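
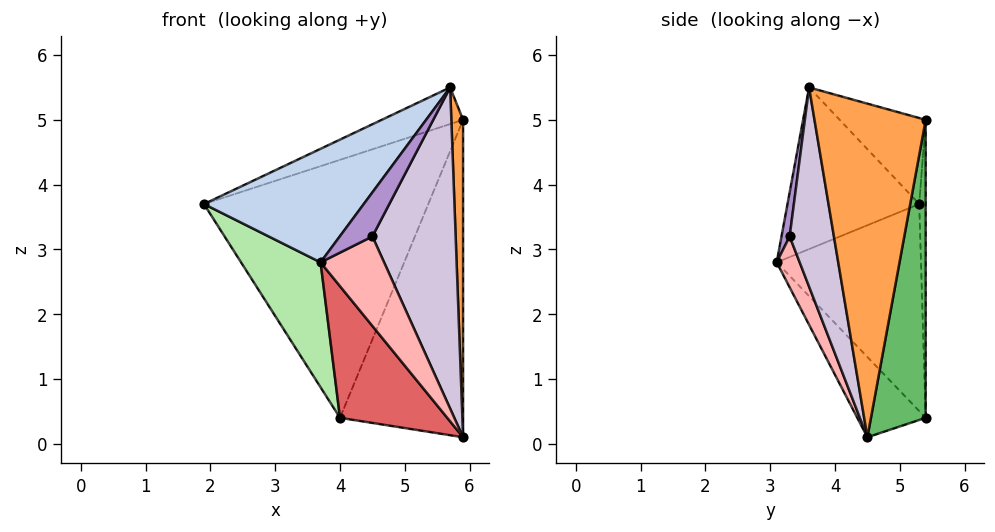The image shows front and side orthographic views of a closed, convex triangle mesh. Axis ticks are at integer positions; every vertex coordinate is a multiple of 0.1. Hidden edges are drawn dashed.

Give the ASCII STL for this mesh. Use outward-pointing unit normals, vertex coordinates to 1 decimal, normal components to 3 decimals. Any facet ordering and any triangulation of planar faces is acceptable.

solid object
 facet normal -0.303 0.286 0.909
  outer loop
   vertex 5.7 3.6 5.5
   vertex 5.9 5.4 5.0
   vertex 1.9 5.3 3.7
  endloop
 endfacet
 facet normal -0.542 -0.658 0.523
  outer loop
   vertex 5.7 3.6 5.5
   vertex 1.9 5.3 3.7
   vertex 3.7 3.1 2.8
  endloop
 endfacet
 facet normal 0.994 -0.105 0.019
  outer loop
   vertex 5.7 3.6 5.5
   vertex 5.9 4.5 0.1
   vertex 5.9 5.4 5.0
  endloop
 endfacet
 facet normal -0.029 1.000 0.012
  outer loop
   vertex 4.0 5.4 0.4
   vertex 1.9 5.3 3.7
   vertex 5.9 5.4 5.0
  endloop
 endfacet
 facet normal 0.401 0.901 -0.166
  outer loop
   vertex 4.0 5.4 0.4
   vertex 5.9 5.4 5.0
   vertex 5.9 4.5 0.1
  endloop
 endfacet
 facet normal -0.760 -0.419 -0.496
  outer loop
   vertex 4.0 5.4 0.4
   vertex 3.7 3.1 2.8
   vertex 1.9 5.3 3.7
  endloop
 endfacet
 facet normal -0.405 -0.634 -0.659
  outer loop
   vertex 4.0 5.4 0.4
   vertex 5.9 4.5 0.1
   vertex 3.7 3.1 2.8
  endloop
 endfacet
 facet normal 0.333 -0.920 -0.206
  outer loop
   vertex 4.5 3.3 3.2
   vertex 3.7 3.1 2.8
   vertex 5.9 4.5 0.1
  endloop
 endfacet
 facet normal 0.243 -0.970 0.000
  outer loop
   vertex 4.5 3.3 3.2
   vertex 5.7 3.6 5.5
   vertex 3.7 3.1 2.8
  endloop
 endfacet
 facet normal 0.466 -0.876 -0.129
  outer loop
   vertex 4.5 3.3 3.2
   vertex 5.9 4.5 0.1
   vertex 5.7 3.6 5.5
  endloop
 endfacet
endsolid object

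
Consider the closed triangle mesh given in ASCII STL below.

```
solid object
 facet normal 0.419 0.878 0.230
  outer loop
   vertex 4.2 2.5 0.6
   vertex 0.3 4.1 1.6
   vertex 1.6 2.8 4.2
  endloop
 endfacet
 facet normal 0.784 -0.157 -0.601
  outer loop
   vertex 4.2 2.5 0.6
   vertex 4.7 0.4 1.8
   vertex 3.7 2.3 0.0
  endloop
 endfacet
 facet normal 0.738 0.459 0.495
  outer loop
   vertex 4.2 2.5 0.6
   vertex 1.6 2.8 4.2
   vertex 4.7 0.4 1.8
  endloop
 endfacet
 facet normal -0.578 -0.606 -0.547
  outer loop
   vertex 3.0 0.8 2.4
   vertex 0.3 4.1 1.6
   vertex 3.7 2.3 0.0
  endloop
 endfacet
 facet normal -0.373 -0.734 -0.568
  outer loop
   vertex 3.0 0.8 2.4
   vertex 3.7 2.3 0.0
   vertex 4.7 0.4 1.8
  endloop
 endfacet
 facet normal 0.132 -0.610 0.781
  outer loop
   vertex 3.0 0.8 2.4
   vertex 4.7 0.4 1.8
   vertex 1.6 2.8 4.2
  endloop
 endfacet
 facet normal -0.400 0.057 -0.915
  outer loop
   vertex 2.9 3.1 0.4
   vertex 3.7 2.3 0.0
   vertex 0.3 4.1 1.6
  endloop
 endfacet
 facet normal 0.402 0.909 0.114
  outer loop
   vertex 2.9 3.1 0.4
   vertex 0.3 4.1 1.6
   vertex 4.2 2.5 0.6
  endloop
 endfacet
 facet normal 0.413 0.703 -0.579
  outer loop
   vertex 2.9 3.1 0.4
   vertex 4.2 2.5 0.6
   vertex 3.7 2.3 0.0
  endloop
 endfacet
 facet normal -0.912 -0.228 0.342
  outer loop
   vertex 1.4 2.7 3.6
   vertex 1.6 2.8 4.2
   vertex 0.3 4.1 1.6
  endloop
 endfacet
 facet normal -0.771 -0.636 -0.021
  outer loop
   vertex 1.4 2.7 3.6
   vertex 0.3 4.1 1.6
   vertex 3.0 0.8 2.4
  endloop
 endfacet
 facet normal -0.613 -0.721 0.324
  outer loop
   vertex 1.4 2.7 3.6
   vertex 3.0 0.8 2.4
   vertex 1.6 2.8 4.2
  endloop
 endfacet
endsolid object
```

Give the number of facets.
12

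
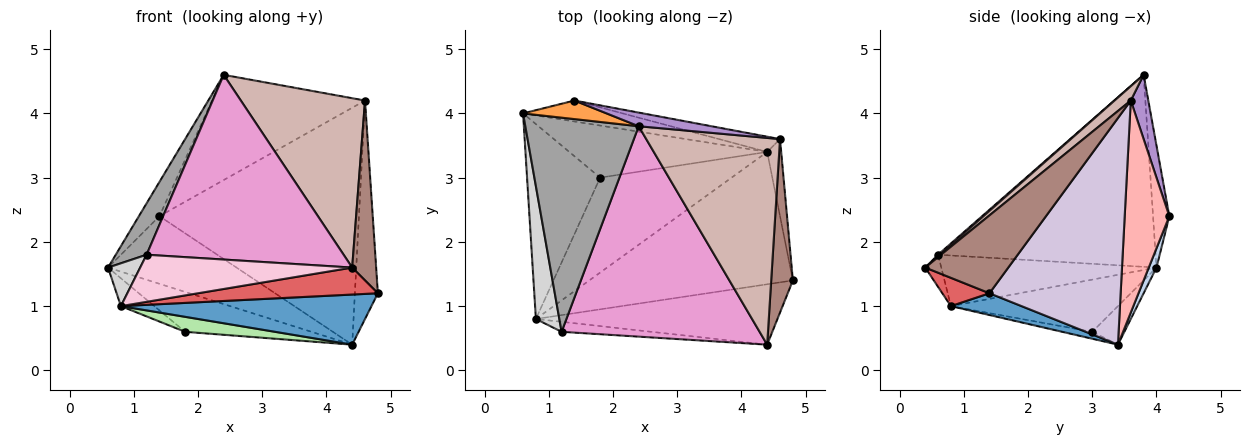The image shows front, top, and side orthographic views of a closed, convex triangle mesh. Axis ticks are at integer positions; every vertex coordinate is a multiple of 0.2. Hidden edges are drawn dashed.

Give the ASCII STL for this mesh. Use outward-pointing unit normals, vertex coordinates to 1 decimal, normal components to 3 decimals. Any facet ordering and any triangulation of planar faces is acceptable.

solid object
 facet normal 0.099 -0.352 -0.931
  outer loop
   vertex 0.8 0.8 1.0
   vertex 4.4 3.4 0.4
   vertex 4.8 1.4 1.2
  endloop
 endfacet
 facet normal 0.057 0.954 -0.296
  outer loop
   vertex 1.4 4.2 2.4
   vertex 4.4 3.4 0.4
   vertex 0.6 4.0 1.6
  endloop
 endfacet
 facet normal -0.571 0.722 0.391
  outer loop
   vertex 1.4 4.2 2.4
   vertex 0.6 4.0 1.6
   vertex 2.4 3.8 4.6
  endloop
 endfacet
 facet normal -0.153 0.601 -0.784
  outer loop
   vertex 1.8 3.0 0.6
   vertex 0.6 4.0 1.6
   vertex 4.4 3.4 0.4
  endloop
 endfacet
 facet normal -0.577 0.115 -0.808
  outer loop
   vertex 1.8 3.0 0.6
   vertex 0.8 0.8 1.0
   vertex 0.6 4.0 1.6
  endloop
 endfacet
 facet normal -0.052 -0.156 -0.986
  outer loop
   vertex 1.8 3.0 0.6
   vertex 4.4 3.4 0.4
   vertex 0.8 0.8 1.0
  endloop
 endfacet
 facet normal 0.106 -0.406 -0.908
  outer loop
   vertex 4.4 0.4 1.6
   vertex 0.8 0.8 1.0
   vertex 4.8 1.4 1.2
  endloop
 endfacet
 facet normal 0.218 0.974 -0.063
  outer loop
   vertex 4.6 3.6 4.2
   vertex 4.4 3.4 0.4
   vertex 1.4 4.2 2.4
  endloop
 endfacet
 facet normal 0.113 0.985 0.128
  outer loop
   vertex 4.6 3.6 4.2
   vertex 1.4 4.2 2.4
   vertex 2.4 3.8 4.6
  endloop
 endfacet
 facet normal 0.983 0.172 -0.061
  outer loop
   vertex 4.6 3.6 4.2
   vertex 4.8 1.4 1.2
   vertex 4.4 3.4 0.4
  endloop
 endfacet
 facet normal 0.928 -0.268 0.258
  outer loop
   vertex 4.6 3.6 4.2
   vertex 4.4 0.4 1.6
   vertex 4.8 1.4 1.2
  endloop
 endfacet
 facet normal 0.083 -0.632 0.771
  outer loop
   vertex 4.6 3.6 4.2
   vertex 2.4 3.8 4.6
   vertex 4.4 0.4 1.6
  endloop
 endfacet
 facet normal 0.006 -0.660 0.751
  outer loop
   vertex 1.2 0.6 1.8
   vertex 4.4 0.4 1.6
   vertex 2.4 3.8 4.6
  endloop
 endfacet
 facet normal -0.074 -0.976 -0.207
  outer loop
   vertex 1.2 0.6 1.8
   vertex 0.8 0.8 1.0
   vertex 4.4 0.4 1.6
  endloop
 endfacet
 facet normal -0.855 -0.121 0.505
  outer loop
   vertex 1.2 0.6 1.8
   vertex 2.4 3.8 4.6
   vertex 0.6 4.0 1.6
  endloop
 endfacet
 facet normal -0.899 -0.134 0.416
  outer loop
   vertex 1.2 0.6 1.8
   vertex 0.6 4.0 1.6
   vertex 0.8 0.8 1.0
  endloop
 endfacet
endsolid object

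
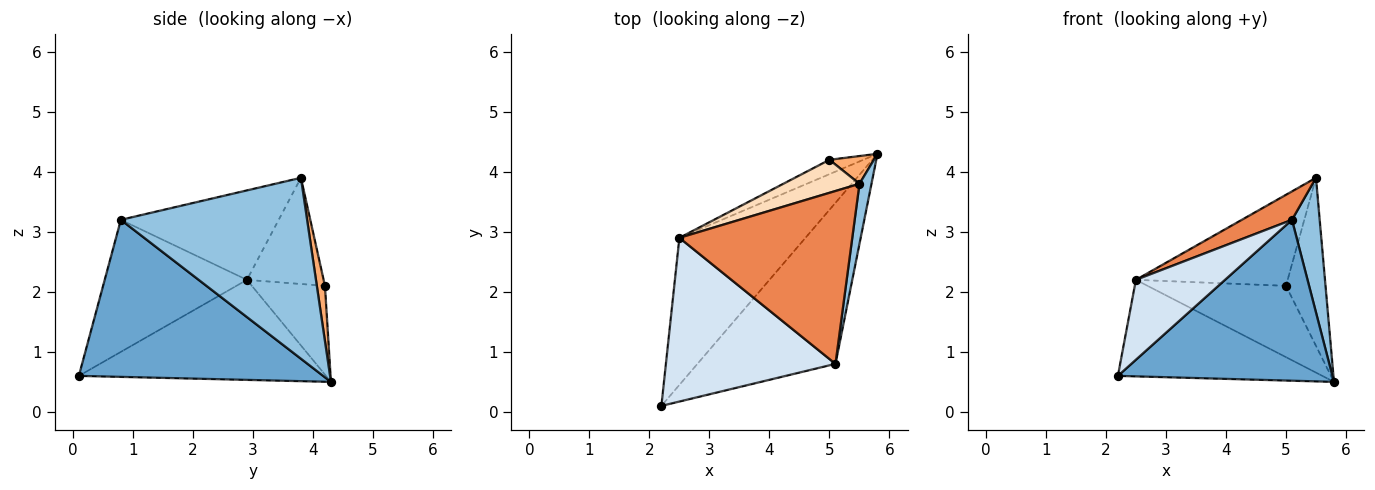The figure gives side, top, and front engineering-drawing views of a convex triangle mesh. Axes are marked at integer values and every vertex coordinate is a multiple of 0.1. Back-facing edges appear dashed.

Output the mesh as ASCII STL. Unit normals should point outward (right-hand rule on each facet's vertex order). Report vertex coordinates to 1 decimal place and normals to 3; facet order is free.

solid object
 facet normal 0.627 -0.551 -0.551
  outer loop
   vertex 5.1 0.8 3.2
   vertex 2.2 0.1 0.6
   vertex 5.8 4.3 0.5
  endloop
 endfacet
 facet normal 0.987 -0.147 0.065
  outer loop
   vertex 5.1 0.8 3.2
   vertex 5.8 4.3 0.5
   vertex 5.5 3.8 3.9
  endloop
 endfacet
 facet normal -0.553 0.457 -0.697
  outer loop
   vertex 2.5 2.9 2.2
   vertex 5.8 4.3 0.5
   vertex 2.2 0.1 0.6
  endloop
 endfacet
 facet normal -0.573 -0.359 0.736
  outer loop
   vertex 2.5 2.9 2.2
   vertex 2.2 0.1 0.6
   vertex 5.1 0.8 3.2
  endloop
 endfacet
 facet normal -0.455 -0.144 0.879
  outer loop
   vertex 2.5 2.9 2.2
   vertex 5.1 0.8 3.2
   vertex 5.5 3.8 3.9
  endloop
 endfacet
 facet normal 0.199 0.967 0.160
  outer loop
   vertex 5.0 4.2 2.1
   vertex 5.5 3.8 3.9
   vertex 5.8 4.3 0.5
  endloop
 endfacet
 facet normal -0.460 0.871 -0.175
  outer loop
   vertex 5.0 4.2 2.1
   vertex 5.8 4.3 0.5
   vertex 2.5 2.9 2.2
  endloop
 endfacet
 facet normal -0.429 0.849 0.308
  outer loop
   vertex 5.0 4.2 2.1
   vertex 2.5 2.9 2.2
   vertex 5.5 3.8 3.9
  endloop
 endfacet
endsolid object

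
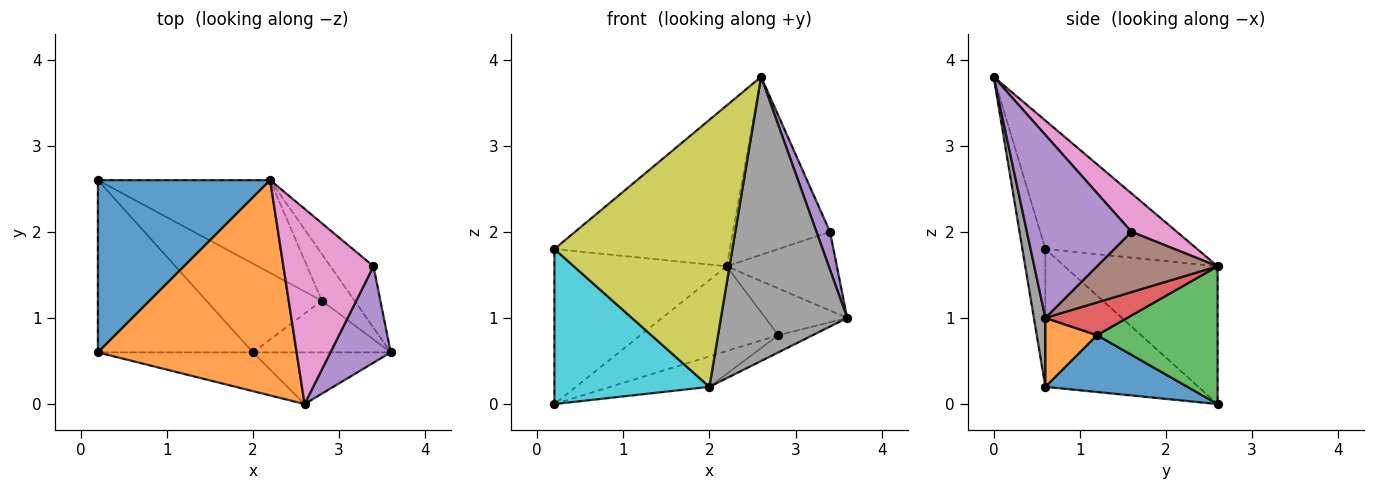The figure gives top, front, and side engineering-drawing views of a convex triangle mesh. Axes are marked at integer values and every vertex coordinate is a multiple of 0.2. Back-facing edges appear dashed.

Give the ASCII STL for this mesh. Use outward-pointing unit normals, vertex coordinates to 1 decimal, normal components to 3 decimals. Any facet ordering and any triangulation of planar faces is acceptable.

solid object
 facet normal -0.511 0.575 0.639
  outer loop
   vertex 0.2 0.6 1.8
   vertex 2.2 2.6 1.6
   vertex 0.2 2.6 0.0
  endloop
 endfacet
 facet normal -0.460 0.531 0.711
  outer loop
   vertex 0.2 0.6 1.8
   vertex 2.6 0.0 3.8
   vertex 2.2 2.6 1.6
  endloop
 endfacet
 facet normal 0.508 0.581 -0.636
  outer loop
   vertex 2.8 1.2 0.8
   vertex 0.2 2.6 0.0
   vertex 2.2 2.6 1.6
  endloop
 endfacet
 facet normal 0.577 0.577 -0.577
  outer loop
   vertex 2.8 1.2 0.8
   vertex 2.2 2.6 1.6
   vertex 3.6 0.6 1.0
  endloop
 endfacet
 facet normal 0.943 -0.122 0.311
  outer loop
   vertex 3.4 1.6 2.0
   vertex 2.6 0.0 3.8
   vertex 3.6 0.6 1.0
  endloop
 endfacet
 facet normal 0.653 0.597 -0.466
  outer loop
   vertex 3.4 1.6 2.0
   vertex 3.6 0.6 1.0
   vertex 2.2 2.6 1.6
  endloop
 endfacet
 facet normal 0.301 0.643 0.705
  outer loop
   vertex 3.4 1.6 2.0
   vertex 2.2 2.6 1.6
   vertex 2.6 0.0 3.8
  endloop
 endfacet
 facet normal 0.089 -0.980 -0.178
  outer loop
   vertex 2.0 0.6 0.2
   vertex 3.6 0.6 1.0
   vertex 2.6 0.0 3.8
  endloop
 endfacet
 facet normal -0.127 -0.982 -0.142
  outer loop
   vertex 2.0 0.6 0.2
   vertex 2.6 0.0 3.8
   vertex 0.2 0.6 1.8
  endloop
 endfacet
 facet normal -0.551 -0.558 -0.620
  outer loop
   vertex 2.0 0.6 0.2
   vertex 0.2 0.6 1.8
   vertex 0.2 2.6 0.0
  endloop
 endfacet
 facet normal 0.422 0.294 -0.857
  outer loop
   vertex 2.0 0.6 0.2
   vertex 0.2 2.6 0.0
   vertex 2.8 1.2 0.8
  endloop
 endfacet
 facet normal 0.429 0.286 -0.857
  outer loop
   vertex 2.0 0.6 0.2
   vertex 2.8 1.2 0.8
   vertex 3.6 0.6 1.0
  endloop
 endfacet
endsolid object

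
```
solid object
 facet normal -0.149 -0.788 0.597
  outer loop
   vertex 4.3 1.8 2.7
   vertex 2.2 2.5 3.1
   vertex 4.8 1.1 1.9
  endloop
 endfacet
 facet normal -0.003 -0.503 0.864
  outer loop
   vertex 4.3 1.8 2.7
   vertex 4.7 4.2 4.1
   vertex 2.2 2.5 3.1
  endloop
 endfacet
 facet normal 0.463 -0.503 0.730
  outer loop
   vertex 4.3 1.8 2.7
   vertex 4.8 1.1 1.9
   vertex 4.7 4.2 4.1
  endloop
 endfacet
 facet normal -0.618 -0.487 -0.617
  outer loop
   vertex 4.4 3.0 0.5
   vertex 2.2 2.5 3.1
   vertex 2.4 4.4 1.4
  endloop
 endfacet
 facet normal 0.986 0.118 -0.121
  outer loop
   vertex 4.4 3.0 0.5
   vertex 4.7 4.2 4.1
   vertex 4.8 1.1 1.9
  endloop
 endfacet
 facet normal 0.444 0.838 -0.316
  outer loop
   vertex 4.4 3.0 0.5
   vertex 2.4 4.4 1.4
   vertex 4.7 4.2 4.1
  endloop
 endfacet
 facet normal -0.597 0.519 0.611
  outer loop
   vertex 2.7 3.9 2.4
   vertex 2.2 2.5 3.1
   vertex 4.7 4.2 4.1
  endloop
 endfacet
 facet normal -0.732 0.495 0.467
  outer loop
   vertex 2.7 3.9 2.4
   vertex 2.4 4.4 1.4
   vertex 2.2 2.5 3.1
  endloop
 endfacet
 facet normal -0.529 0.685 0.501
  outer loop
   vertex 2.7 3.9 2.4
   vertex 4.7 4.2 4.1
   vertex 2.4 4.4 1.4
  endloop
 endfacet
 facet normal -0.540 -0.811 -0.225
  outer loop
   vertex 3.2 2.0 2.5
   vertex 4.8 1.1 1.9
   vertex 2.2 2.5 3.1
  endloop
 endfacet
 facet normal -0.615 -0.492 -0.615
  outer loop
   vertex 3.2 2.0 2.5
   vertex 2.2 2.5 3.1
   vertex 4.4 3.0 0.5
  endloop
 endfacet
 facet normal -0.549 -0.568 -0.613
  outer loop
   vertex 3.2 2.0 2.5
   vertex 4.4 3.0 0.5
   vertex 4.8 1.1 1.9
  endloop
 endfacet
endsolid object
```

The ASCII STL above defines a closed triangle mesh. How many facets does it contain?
12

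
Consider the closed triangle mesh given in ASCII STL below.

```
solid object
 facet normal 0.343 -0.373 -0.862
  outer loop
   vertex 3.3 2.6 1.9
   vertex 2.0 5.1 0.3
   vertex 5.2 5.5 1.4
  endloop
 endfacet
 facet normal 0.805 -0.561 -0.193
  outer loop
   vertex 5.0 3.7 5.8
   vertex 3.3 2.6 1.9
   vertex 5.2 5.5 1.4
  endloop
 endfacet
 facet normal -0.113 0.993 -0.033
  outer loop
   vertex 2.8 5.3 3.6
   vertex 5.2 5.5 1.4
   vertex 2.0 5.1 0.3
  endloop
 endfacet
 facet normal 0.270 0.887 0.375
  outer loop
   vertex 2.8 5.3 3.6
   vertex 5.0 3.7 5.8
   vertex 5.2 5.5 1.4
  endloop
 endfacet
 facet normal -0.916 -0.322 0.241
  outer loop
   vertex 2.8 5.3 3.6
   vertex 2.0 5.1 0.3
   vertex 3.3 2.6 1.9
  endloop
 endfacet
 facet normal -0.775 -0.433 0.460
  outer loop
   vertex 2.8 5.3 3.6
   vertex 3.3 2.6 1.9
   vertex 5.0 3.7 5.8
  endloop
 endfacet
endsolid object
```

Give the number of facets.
6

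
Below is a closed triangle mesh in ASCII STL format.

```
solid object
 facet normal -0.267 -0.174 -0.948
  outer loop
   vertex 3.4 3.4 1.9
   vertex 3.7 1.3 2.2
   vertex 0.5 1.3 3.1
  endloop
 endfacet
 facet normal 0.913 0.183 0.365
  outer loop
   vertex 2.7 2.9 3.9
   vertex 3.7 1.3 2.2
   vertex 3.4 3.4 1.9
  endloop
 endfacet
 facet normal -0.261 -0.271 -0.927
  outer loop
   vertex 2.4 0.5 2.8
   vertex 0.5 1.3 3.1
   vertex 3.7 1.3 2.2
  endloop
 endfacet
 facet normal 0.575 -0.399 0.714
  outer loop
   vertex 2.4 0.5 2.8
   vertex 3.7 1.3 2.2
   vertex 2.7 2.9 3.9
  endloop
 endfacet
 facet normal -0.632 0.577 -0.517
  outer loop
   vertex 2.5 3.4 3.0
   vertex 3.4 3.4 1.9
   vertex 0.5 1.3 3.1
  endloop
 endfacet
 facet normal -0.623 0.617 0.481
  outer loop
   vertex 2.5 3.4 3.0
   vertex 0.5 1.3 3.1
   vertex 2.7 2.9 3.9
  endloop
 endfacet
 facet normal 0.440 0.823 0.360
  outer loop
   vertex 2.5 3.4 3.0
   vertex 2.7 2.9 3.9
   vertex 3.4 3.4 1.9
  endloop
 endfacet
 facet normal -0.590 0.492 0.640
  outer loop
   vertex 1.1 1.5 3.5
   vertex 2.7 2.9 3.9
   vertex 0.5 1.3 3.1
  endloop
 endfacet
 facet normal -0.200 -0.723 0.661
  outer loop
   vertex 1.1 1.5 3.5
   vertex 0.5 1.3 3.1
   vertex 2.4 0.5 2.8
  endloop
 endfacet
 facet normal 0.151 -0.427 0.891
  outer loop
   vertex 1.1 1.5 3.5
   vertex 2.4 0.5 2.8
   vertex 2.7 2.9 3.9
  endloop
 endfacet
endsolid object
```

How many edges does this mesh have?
15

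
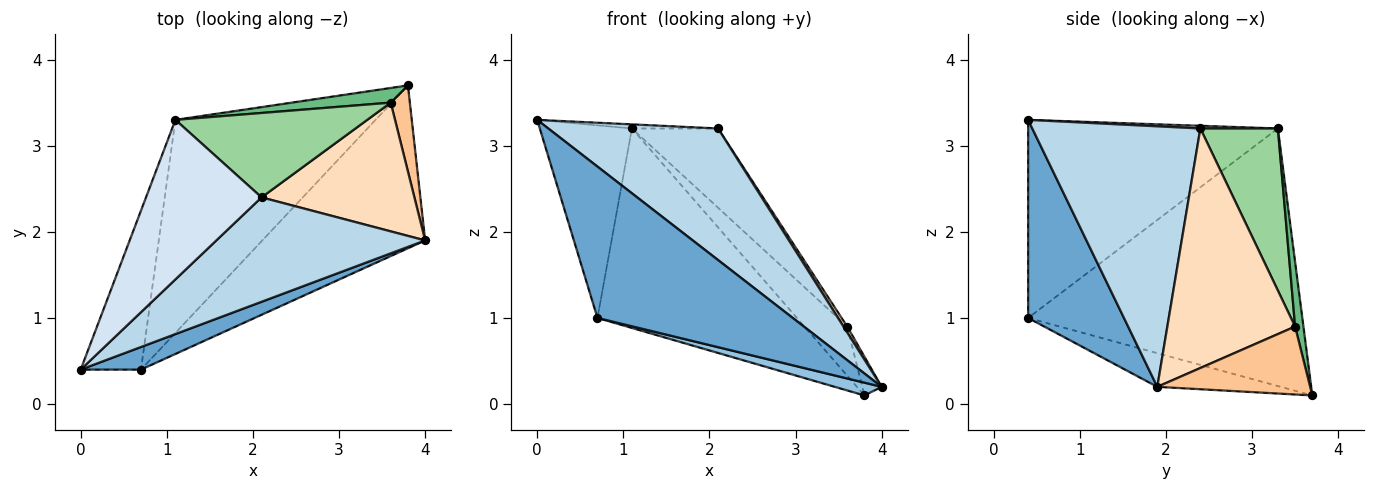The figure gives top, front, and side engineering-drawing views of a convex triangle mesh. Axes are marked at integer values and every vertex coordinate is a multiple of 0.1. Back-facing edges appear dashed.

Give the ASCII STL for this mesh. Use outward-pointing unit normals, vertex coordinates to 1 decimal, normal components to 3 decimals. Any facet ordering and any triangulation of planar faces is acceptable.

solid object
 facet normal 0.437 -0.890 0.133
  outer loop
   vertex 0.7 0.4 1.0
   vertex 4.0 1.9 0.2
   vertex 0.0 0.4 3.3
  endloop
 endfacet
 facet normal -0.202 -0.077 -0.976
  outer loop
   vertex 0.7 0.4 1.0
   vertex 3.8 3.7 0.1
   vertex 4.0 1.9 0.2
  endloop
 endfacet
 facet normal 0.613 -0.619 0.491
  outer loop
   vertex 2.1 2.4 3.2
   vertex 0.0 0.4 3.3
   vertex 4.0 1.9 0.2
  endloop
 endfacet
 facet normal 0.023 0.026 0.999
  outer loop
   vertex 1.1 3.3 3.2
   vertex 0.0 0.4 3.3
   vertex 2.1 2.4 3.2
  endloop
 endfacet
 facet normal -0.902 0.333 -0.275
  outer loop
   vertex 1.1 3.3 3.2
   vertex 0.7 0.4 1.0
   vertex 0.0 0.4 3.3
  endloop
 endfacet
 facet normal -0.685 0.498 -0.532
  outer loop
   vertex 1.1 3.3 3.2
   vertex 3.8 3.7 0.1
   vertex 0.7 0.4 1.0
  endloop
 endfacet
 facet normal 0.955 0.121 0.269
  outer loop
   vertex 3.6 3.5 0.9
   vertex 4.0 1.9 0.2
   vertex 3.8 3.7 0.1
  endloop
 endfacet
 facet normal 0.843 -0.025 0.538
  outer loop
   vertex 3.6 3.5 0.9
   vertex 2.1 2.4 3.2
   vertex 4.0 1.9 0.2
  endloop
 endfacet
 facet normal 0.183 0.942 0.281
  outer loop
   vertex 3.6 3.5 0.9
   vertex 3.8 3.7 0.1
   vertex 1.1 3.3 3.2
  endloop
 endfacet
 facet normal 0.524 0.583 0.621
  outer loop
   vertex 3.6 3.5 0.9
   vertex 1.1 3.3 3.2
   vertex 2.1 2.4 3.2
  endloop
 endfacet
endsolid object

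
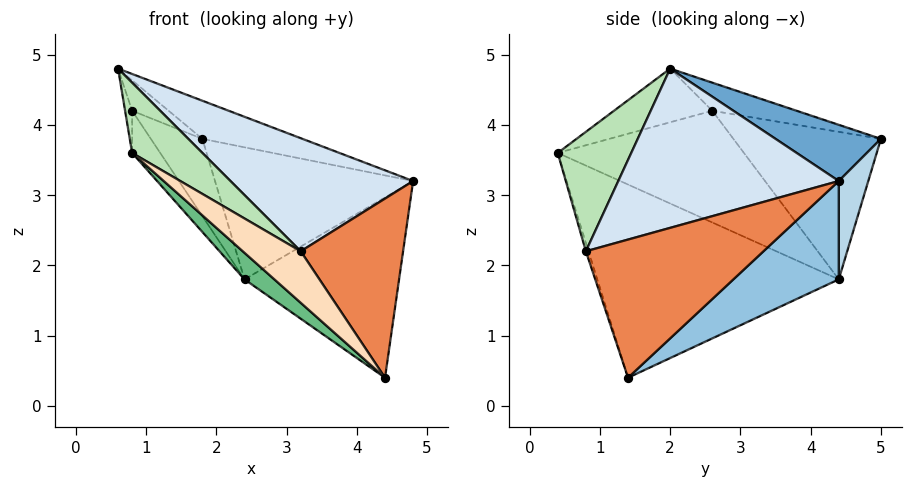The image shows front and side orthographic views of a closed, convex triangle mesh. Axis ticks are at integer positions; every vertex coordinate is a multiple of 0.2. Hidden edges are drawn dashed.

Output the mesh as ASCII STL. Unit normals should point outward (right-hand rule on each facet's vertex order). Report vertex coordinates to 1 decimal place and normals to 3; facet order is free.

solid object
 facet normal 0.234 0.222 0.947
  outer loop
   vertex 1.8 5.0 3.8
   vertex 0.6 2.0 4.8
   vertex 4.8 4.4 3.2
  endloop
 endfacet
 facet normal 0.405 0.594 -0.695
  outer loop
   vertex 2.4 4.4 1.8
   vertex 4.8 4.4 3.2
   vertex 4.4 1.4 0.4
  endloop
 endfacet
 facet normal 0.143 0.959 -0.245
  outer loop
   vertex 2.4 4.4 1.8
   vertex 1.8 5.0 3.8
   vertex 4.8 4.4 3.2
  endloop
 endfacet
 facet normal 0.527 -0.437 0.729
  outer loop
   vertex 3.2 0.8 2.2
   vertex 4.8 4.4 3.2
   vertex 0.6 2.0 4.8
  endloop
 endfacet
 facet normal 0.801 -0.462 0.380
  outer loop
   vertex 3.2 0.8 2.2
   vertex 4.4 1.4 0.4
   vertex 4.8 4.4 3.2
  endloop
 endfacet
 facet normal -0.914 0.396 0.091
  outer loop
   vertex 0.8 2.6 4.2
   vertex 0.6 2.0 4.8
   vertex 1.8 5.0 3.8
  endloop
 endfacet
 facet normal -0.882 0.308 -0.357
  outer loop
   vertex 0.8 2.6 4.2
   vertex 1.8 5.0 3.8
   vertex 2.4 4.4 1.8
  endloop
 endfacet
 facet normal -0.043 -0.939 -0.341
  outer loop
   vertex 0.8 0.4 3.6
   vertex 4.4 1.4 0.4
   vertex 3.2 0.8 2.2
  endloop
 endfacet
 facet normal -0.650 -0.080 -0.756
  outer loop
   vertex 0.8 0.4 3.6
   vertex 2.4 4.4 1.8
   vertex 4.4 1.4 0.4
  endloop
 endfacet
 facet normal -0.867 0.131 -0.480
  outer loop
   vertex 0.8 0.4 3.6
   vertex 0.8 2.6 4.2
   vertex 2.4 4.4 1.8
  endloop
 endfacet
 facet normal 0.501 -0.478 0.721
  outer loop
   vertex 0.8 0.4 3.6
   vertex 3.2 0.8 2.2
   vertex 0.6 2.0 4.8
  endloop
 endfacet
 facet normal -0.965 0.069 -0.253
  outer loop
   vertex 0.8 0.4 3.6
   vertex 0.6 2.0 4.8
   vertex 0.8 2.6 4.2
  endloop
 endfacet
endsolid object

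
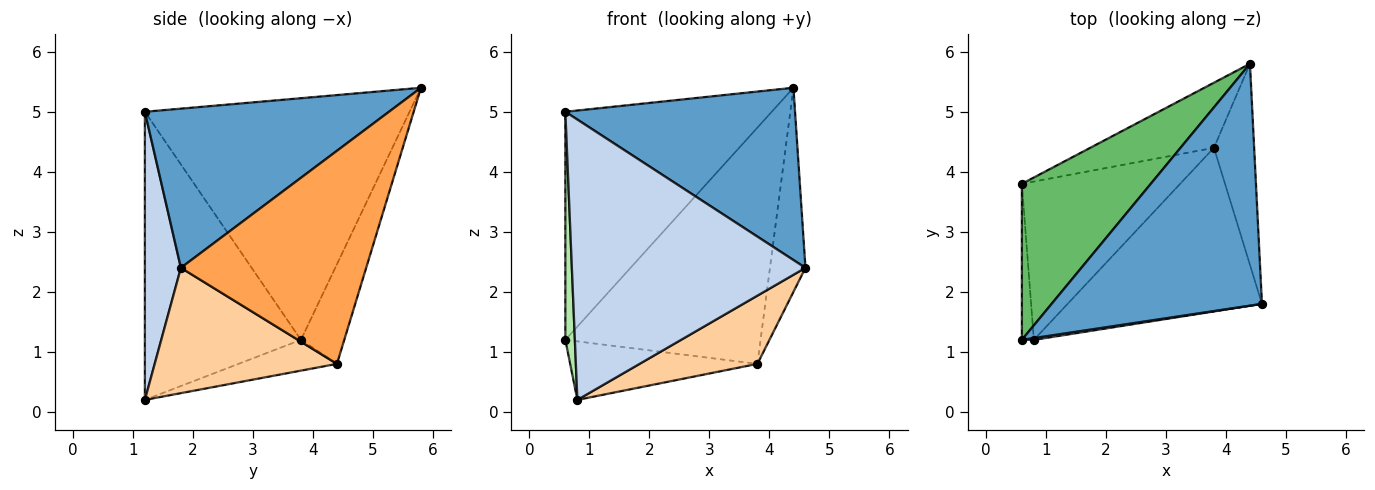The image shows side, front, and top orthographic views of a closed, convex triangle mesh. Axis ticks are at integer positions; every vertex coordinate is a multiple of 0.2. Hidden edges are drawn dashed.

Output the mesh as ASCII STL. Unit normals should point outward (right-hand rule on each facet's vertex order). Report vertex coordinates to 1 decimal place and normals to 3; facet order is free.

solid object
 facet normal 0.525 -0.494 0.693
  outer loop
   vertex 4.4 5.8 5.4
   vertex 0.6 1.2 5.0
   vertex 4.6 1.8 2.4
  endloop
 endfacet
 facet normal 0.152 -0.988 0.006
  outer loop
   vertex 0.8 1.2 0.2
   vertex 4.6 1.8 2.4
   vertex 0.6 1.2 5.0
  endloop
 endfacet
 facet normal 0.966 0.185 -0.182
  outer loop
   vertex 3.8 4.4 0.8
   vertex 4.4 5.8 5.4
   vertex 4.6 1.8 2.4
  endloop
 endfacet
 facet normal 0.511 -0.331 -0.793
  outer loop
   vertex 3.8 4.4 0.8
   vertex 4.6 1.8 2.4
   vertex 0.8 1.2 0.2
  endloop
 endfacet
 facet normal -0.727 0.567 0.388
  outer loop
   vertex 0.6 3.8 1.2
   vertex 0.6 1.2 5.0
   vertex 4.4 5.8 5.4
  endloop
 endfacet
 facet normal -0.997 -0.061 -0.042
  outer loop
   vertex 0.6 3.8 1.2
   vertex 0.8 1.2 0.2
   vertex 0.6 1.2 5.0
  endloop
 endfacet
 facet normal -0.209 0.943 -0.260
  outer loop
   vertex 0.6 3.8 1.2
   vertex 4.4 5.8 5.4
   vertex 3.8 4.4 0.8
  endloop
 endfacet
 facet normal -0.179 0.341 -0.923
  outer loop
   vertex 0.6 3.8 1.2
   vertex 3.8 4.4 0.8
   vertex 0.8 1.2 0.2
  endloop
 endfacet
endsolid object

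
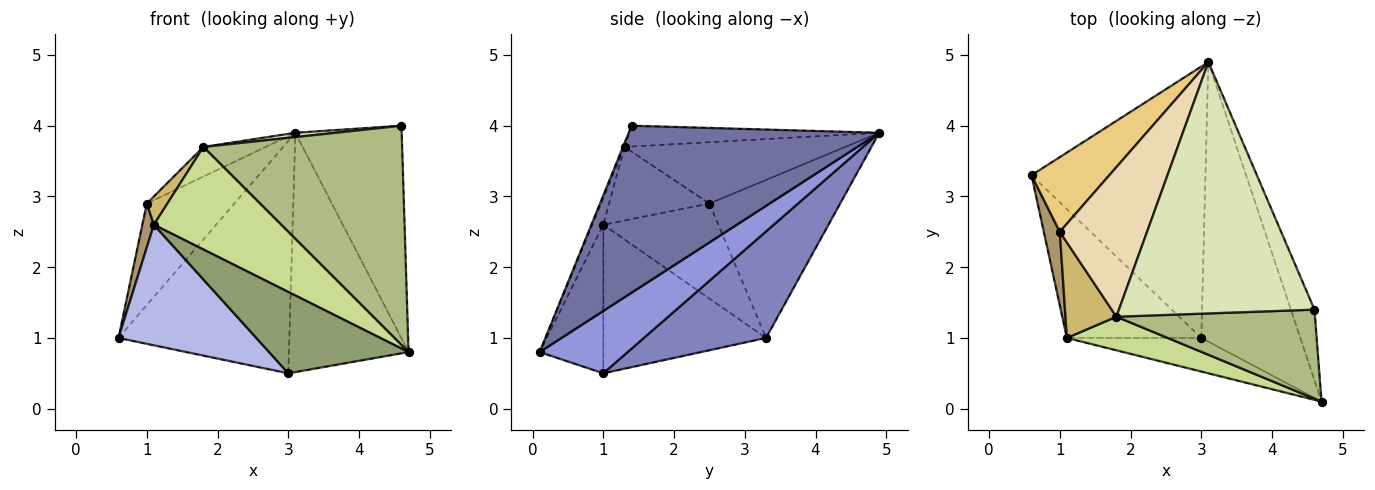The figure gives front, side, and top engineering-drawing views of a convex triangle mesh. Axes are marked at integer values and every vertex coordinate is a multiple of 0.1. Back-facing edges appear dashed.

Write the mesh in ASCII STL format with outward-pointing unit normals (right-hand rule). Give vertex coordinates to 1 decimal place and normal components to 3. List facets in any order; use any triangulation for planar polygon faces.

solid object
 facet normal 0.913 0.388 -0.129
  outer loop
   vertex 4.6 1.4 4.0
   vertex 4.7 0.1 0.8
   vertex 3.1 4.9 3.9
  endloop
 endfacet
 facet normal 0.422 0.590 -0.689
  outer loop
   vertex 3.0 1.0 0.5
   vertex 0.6 3.3 1.0
   vertex 3.1 4.9 3.9
  endloop
 endfacet
 facet normal 0.431 0.587 -0.685
  outer loop
   vertex 3.0 1.0 0.5
   vertex 3.1 4.9 3.9
   vertex 4.7 0.1 0.8
  endloop
 endfacet
 facet normal -0.628 -0.532 -0.568
  outer loop
   vertex 3.0 1.0 0.5
   vertex 1.1 1.0 2.6
   vertex 0.6 3.3 1.0
  endloop
 endfacet
 facet normal -0.389 -0.852 -0.352
  outer loop
   vertex 3.0 1.0 0.5
   vertex 4.7 0.1 0.8
   vertex 1.1 1.0 2.6
  endloop
 endfacet
 facet normal -0.007 -0.927 0.376
  outer loop
   vertex 1.8 1.3 3.7
   vertex 4.7 0.1 0.8
   vertex 4.6 1.4 4.0
  endloop
 endfacet
 facet normal -0.082 -0.947 0.310
  outer loop
   vertex 1.8 1.3 3.7
   vertex 1.1 1.0 2.6
   vertex 4.7 0.1 0.8
  endloop
 endfacet
 facet normal -0.106 -0.017 0.994
  outer loop
   vertex 1.8 1.3 3.7
   vertex 4.6 1.4 4.0
   vertex 3.1 4.9 3.9
  endloop
 endfacet
 facet normal -0.981 -0.098 0.165
  outer loop
   vertex 1.0 2.5 2.9
   vertex 0.6 3.3 1.0
   vertex 1.1 1.0 2.6
  endloop
 endfacet
 facet normal -0.811 -0.166 0.561
  outer loop
   vertex 1.0 2.5 2.9
   vertex 1.1 1.0 2.6
   vertex 1.8 1.3 3.7
  endloop
 endfacet
 facet normal -0.769 0.515 0.379
  outer loop
   vertex 1.0 2.5 2.9
   vertex 3.1 4.9 3.9
   vertex 0.6 3.3 1.0
  endloop
 endfacet
 facet normal -0.568 0.160 0.808
  outer loop
   vertex 1.0 2.5 2.9
   vertex 1.8 1.3 3.7
   vertex 3.1 4.9 3.9
  endloop
 endfacet
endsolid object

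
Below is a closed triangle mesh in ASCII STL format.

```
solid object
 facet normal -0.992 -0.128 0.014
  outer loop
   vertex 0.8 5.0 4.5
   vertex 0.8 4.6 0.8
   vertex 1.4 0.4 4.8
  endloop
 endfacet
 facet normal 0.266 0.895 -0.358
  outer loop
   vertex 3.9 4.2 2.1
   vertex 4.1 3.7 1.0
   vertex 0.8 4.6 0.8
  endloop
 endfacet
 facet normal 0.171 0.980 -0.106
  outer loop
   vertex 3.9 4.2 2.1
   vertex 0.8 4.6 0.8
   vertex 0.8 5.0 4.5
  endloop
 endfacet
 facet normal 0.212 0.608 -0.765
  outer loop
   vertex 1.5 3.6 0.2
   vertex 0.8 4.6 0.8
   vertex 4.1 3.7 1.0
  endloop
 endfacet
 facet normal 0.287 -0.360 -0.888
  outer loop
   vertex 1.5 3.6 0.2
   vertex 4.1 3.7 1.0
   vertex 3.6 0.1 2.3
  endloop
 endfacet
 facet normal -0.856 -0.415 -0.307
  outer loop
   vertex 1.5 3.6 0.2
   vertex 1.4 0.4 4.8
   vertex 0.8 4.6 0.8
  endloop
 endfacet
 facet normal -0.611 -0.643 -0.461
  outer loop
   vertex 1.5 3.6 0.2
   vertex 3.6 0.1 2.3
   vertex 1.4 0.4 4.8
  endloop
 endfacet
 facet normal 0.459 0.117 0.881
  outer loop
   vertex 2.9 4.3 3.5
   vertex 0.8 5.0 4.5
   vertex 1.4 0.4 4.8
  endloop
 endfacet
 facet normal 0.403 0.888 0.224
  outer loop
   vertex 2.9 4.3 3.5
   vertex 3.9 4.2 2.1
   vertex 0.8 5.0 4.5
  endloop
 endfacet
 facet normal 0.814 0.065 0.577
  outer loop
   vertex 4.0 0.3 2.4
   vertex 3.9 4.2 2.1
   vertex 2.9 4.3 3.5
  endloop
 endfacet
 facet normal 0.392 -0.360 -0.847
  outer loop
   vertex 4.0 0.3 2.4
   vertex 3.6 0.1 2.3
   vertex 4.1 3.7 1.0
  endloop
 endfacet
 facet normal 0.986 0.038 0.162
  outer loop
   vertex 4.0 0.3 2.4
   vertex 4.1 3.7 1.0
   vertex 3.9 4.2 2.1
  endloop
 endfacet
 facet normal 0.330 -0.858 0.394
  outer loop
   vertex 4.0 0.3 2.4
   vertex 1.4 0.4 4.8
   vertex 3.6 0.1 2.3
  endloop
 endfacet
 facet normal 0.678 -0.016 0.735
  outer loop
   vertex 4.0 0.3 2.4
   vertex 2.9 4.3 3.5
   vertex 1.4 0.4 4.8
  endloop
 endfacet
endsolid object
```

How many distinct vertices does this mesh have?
9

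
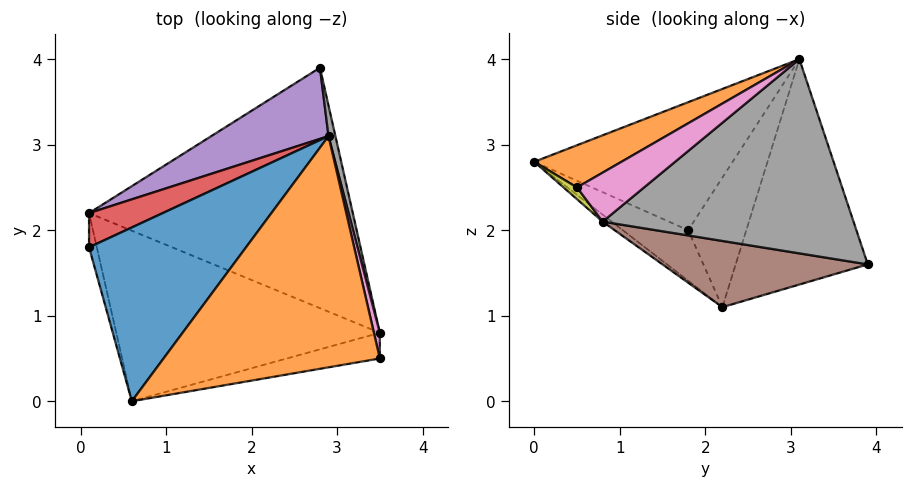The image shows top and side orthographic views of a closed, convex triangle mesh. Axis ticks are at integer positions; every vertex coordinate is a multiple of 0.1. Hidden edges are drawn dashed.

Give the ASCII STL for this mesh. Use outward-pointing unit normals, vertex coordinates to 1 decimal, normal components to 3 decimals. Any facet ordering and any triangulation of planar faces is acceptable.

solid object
 facet normal -0.623 0.167 0.764
  outer loop
   vertex 0.6 0.0 2.8
   vertex 2.9 3.1 4.0
   vertex 0.1 1.8 2.0
  endloop
 endfacet
 facet normal 0.170 -0.463 0.870
  outer loop
   vertex 0.6 0.0 2.8
   vertex 3.5 0.5 2.5
   vertex 2.9 3.1 4.0
  endloop
 endfacet
 facet normal -0.935 -0.324 -0.144
  outer loop
   vertex 0.1 2.2 1.1
   vertex 0.6 0.0 2.8
   vertex 0.1 1.8 2.0
  endloop
 endfacet
 facet normal -0.581 0.744 0.330
  outer loop
   vertex 0.1 2.2 1.1
   vertex 0.1 1.8 2.0
   vertex 2.9 3.1 4.0
  endloop
 endfacet
 facet normal -0.548 0.786 0.285
  outer loop
   vertex 0.1 2.2 1.1
   vertex 2.9 3.1 4.0
   vertex 2.8 3.9 1.6
  endloop
 endfacet
 facet normal 0.242 -0.101 -0.965
  outer loop
   vertex 3.5 0.8 2.1
   vertex 0.1 2.2 1.1
   vertex 2.8 3.9 1.6
  endloop
 endfacet
 facet normal 0.980 0.158 0.118
  outer loop
   vertex 3.5 0.8 2.1
   vertex 2.9 3.1 4.0
   vertex 3.5 0.5 2.5
  endloop
 endfacet
 facet normal 0.974 0.225 0.035
  outer loop
   vertex 3.5 0.8 2.1
   vertex 2.8 3.9 1.6
   vertex 2.9 3.1 4.0
  endloop
 endfacet
 facet normal 0.076 -0.798 -0.598
  outer loop
   vertex 3.5 0.8 2.1
   vertex 3.5 0.5 2.5
   vertex 0.6 0.0 2.8
  endloop
 endfacet
 facet normal -0.021 -0.614 -0.789
  outer loop
   vertex 3.5 0.8 2.1
   vertex 0.6 0.0 2.8
   vertex 0.1 2.2 1.1
  endloop
 endfacet
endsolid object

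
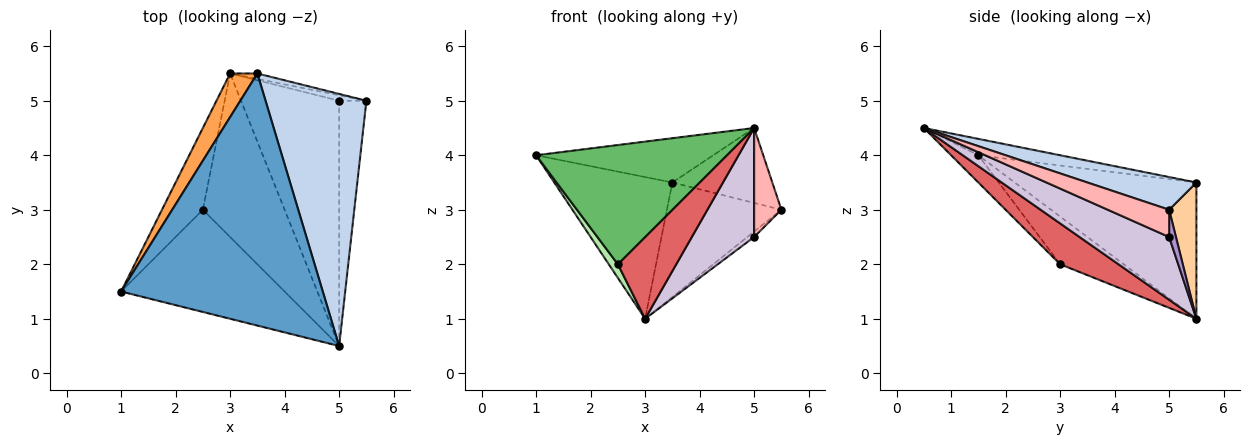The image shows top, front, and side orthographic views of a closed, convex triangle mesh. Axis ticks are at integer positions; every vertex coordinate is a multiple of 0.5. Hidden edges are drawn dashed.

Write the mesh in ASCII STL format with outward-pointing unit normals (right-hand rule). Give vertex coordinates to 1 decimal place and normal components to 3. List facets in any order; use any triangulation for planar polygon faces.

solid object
 facet normal -0.080 0.172 0.982
  outer loop
   vertex 3.5 5.5 3.5
   vertex 1.0 1.5 4.0
   vertex 5.0 0.5 4.5
  endloop
 endfacet
 facet normal 0.297 0.272 0.915
  outer loop
   vertex 3.5 5.5 3.5
   vertex 5.0 0.5 4.5
   vertex 5.5 5.0 3.0
  endloop
 endfacet
 facet normal -0.827 0.537 0.165
  outer loop
   vertex 3.5 5.5 3.5
   vertex 3.0 5.5 1.0
   vertex 1.0 1.5 4.0
  endloop
 endfacet
 facet normal 0.231 0.972 -0.046
  outer loop
   vertex 3.5 5.5 3.5
   vertex 5.5 5.0 3.0
   vertex 3.0 5.5 1.0
  endloop
 endfacet
 facet normal -0.108 -0.755 -0.647
  outer loop
   vertex 2.5 3.0 2.0
   vertex 5.0 0.5 4.5
   vertex 1.0 1.5 4.0
  endloop
 endfacet
 facet normal -0.755 -0.108 -0.647
  outer loop
   vertex 2.5 3.0 2.0
   vertex 1.0 1.5 4.0
   vertex 3.0 5.5 1.0
  endloop
 endfacet
 facet normal 0.408 -0.408 -0.816
  outer loop
   vertex 2.5 3.0 2.0
   vertex 3.0 5.5 1.0
   vertex 5.0 0.5 4.5
  endloop
 endfacet
 facet normal 0.675 -0.300 -0.675
  outer loop
   vertex 5.0 5.0 2.5
   vertex 5.5 5.0 3.0
   vertex 5.0 0.5 4.5
  endloop
 endfacet
 facet normal 0.577 0.577 -0.577
  outer loop
   vertex 5.0 5.0 2.5
   vertex 3.0 5.5 1.0
   vertex 5.5 5.0 3.0
  endloop
 endfacet
 facet normal 0.504 -0.351 -0.789
  outer loop
   vertex 5.0 5.0 2.5
   vertex 5.0 0.5 4.5
   vertex 3.0 5.5 1.0
  endloop
 endfacet
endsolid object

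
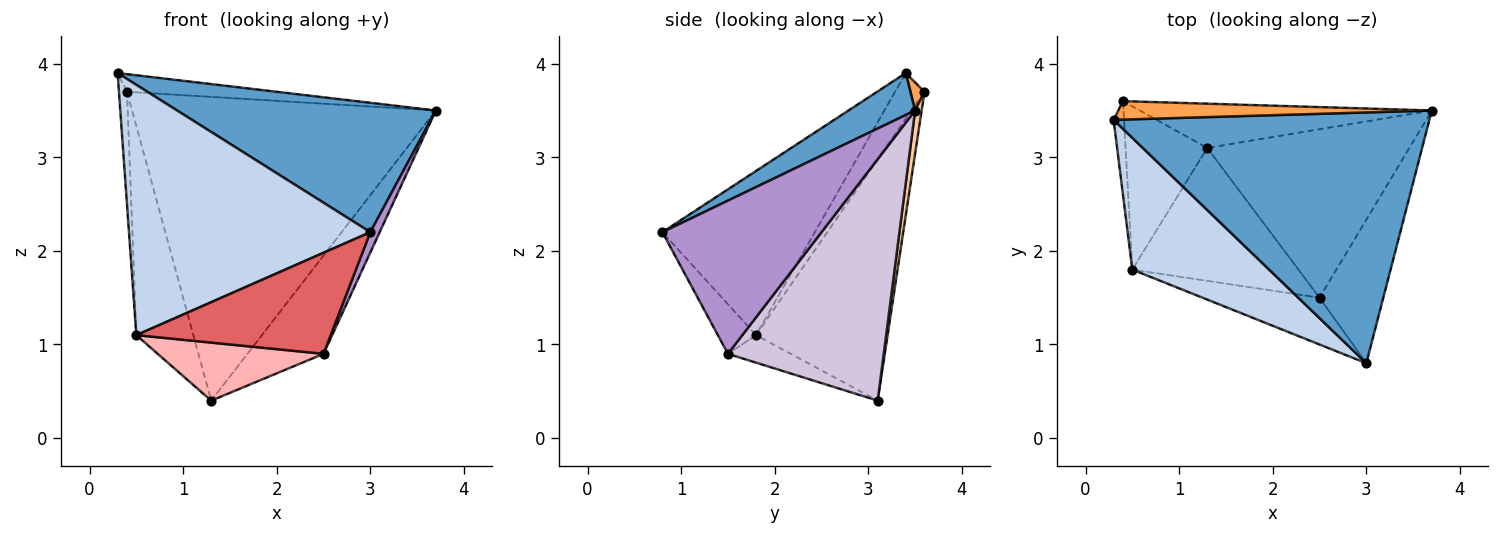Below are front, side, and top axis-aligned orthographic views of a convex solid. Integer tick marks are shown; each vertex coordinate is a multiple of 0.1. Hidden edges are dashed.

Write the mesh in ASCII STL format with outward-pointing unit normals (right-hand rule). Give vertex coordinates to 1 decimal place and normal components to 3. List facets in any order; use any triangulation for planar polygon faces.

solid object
 facet normal 0.117 -0.455 0.883
  outer loop
   vertex 3.0 0.8 2.2
   vertex 3.7 3.5 3.5
   vertex 0.3 3.4 3.9
  endloop
 endfacet
 facet normal -0.488 -0.772 0.407
  outer loop
   vertex 0.5 1.8 1.1
   vertex 3.0 0.8 2.2
   vertex 0.3 3.4 3.9
  endloop
 endfacet
 facet normal 0.065 0.689 0.722
  outer loop
   vertex 0.4 3.6 3.7
   vertex 0.3 3.4 3.9
   vertex 3.7 3.5 3.5
  endloop
 endfacet
 facet normal 0.021 0.989 -0.144
  outer loop
   vertex 0.4 3.6 3.7
   vertex 3.7 3.5 3.5
   vertex 1.3 3.1 0.4
  endloop
 endfacet
 facet normal -0.942 0.257 -0.214
  outer loop
   vertex 0.4 3.6 3.7
   vertex 0.5 1.8 1.1
   vertex 0.3 3.4 3.9
  endloop
 endfacet
 facet normal -0.876 0.380 -0.297
  outer loop
   vertex 0.4 3.6 3.7
   vertex 1.3 3.1 0.4
   vertex 0.5 1.8 1.1
  endloop
 endfacet
 facet normal -0.175 -0.893 -0.414
  outer loop
   vertex 2.5 1.5 0.9
   vertex 3.0 0.8 2.2
   vertex 0.5 1.8 1.1
  endloop
 endfacet
 facet normal -0.150 -0.396 -0.906
  outer loop
   vertex 2.5 1.5 0.9
   vertex 0.5 1.8 1.1
   vertex 1.3 3.1 0.4
  endloop
 endfacet
 facet normal 0.922 -0.054 -0.384
  outer loop
   vertex 2.5 1.5 0.9
   vertex 3.7 3.5 3.5
   vertex 3.0 0.8 2.2
  endloop
 endfacet
 facet normal 0.718 0.351 -0.601
  outer loop
   vertex 2.5 1.5 0.9
   vertex 1.3 3.1 0.4
   vertex 3.7 3.5 3.5
  endloop
 endfacet
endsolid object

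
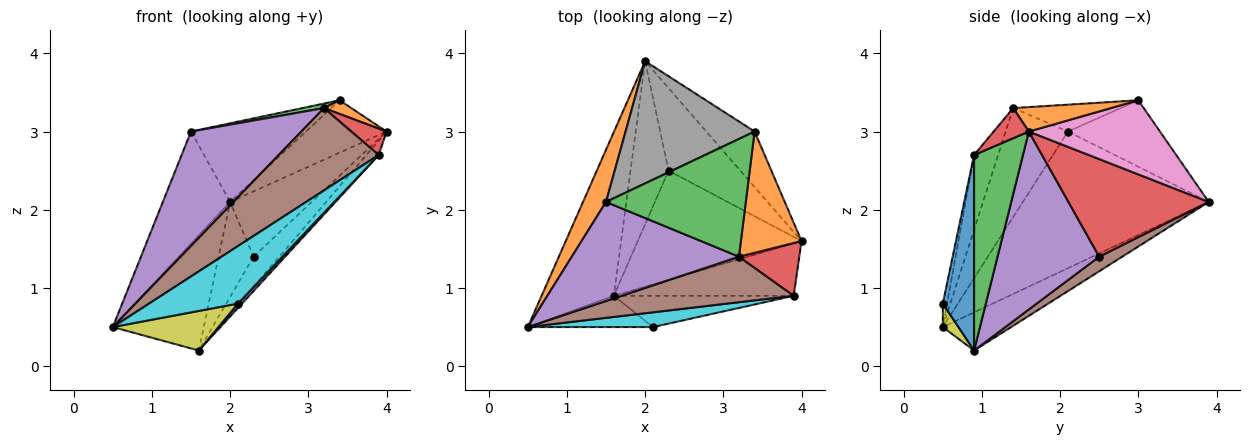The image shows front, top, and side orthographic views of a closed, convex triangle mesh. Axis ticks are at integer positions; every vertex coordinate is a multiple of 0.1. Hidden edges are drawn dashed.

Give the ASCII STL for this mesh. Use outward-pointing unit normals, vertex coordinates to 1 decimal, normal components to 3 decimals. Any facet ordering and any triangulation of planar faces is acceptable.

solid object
 facet normal -0.397 0.528 -0.751
  outer loop
   vertex 1.6 0.9 0.2
   vertex 0.5 0.5 0.5
   vertex 2.0 3.9 2.1
  endloop
 endfacet
 facet normal -0.929 0.336 0.156
  outer loop
   vertex 1.5 2.1 3.0
   vertex 2.0 3.9 2.1
   vertex 0.5 0.5 0.5
  endloop
 endfacet
 facet normal 0.724 0.182 -0.666
  outer loop
   vertex 3.9 0.9 2.7
   vertex 1.6 0.9 0.2
   vertex 4.0 1.6 3.0
  endloop
 endfacet
 facet normal 0.730 0.424 -0.536
  outer loop
   vertex 2.3 2.5 1.4
   vertex 2.0 3.9 2.1
   vertex 4.0 1.6 3.0
  endloop
 endfacet
 facet normal 0.723 0.183 -0.666
  outer loop
   vertex 2.3 2.5 1.4
   vertex 4.0 1.6 3.0
   vertex 1.6 0.9 0.2
  endloop
 endfacet
 facet normal 0.315 0.478 -0.820
  outer loop
   vertex 2.3 2.5 1.4
   vertex 1.6 0.9 0.2
   vertex 2.0 3.9 2.1
  endloop
 endfacet
 facet normal 0.745 0.458 -0.485
  outer loop
   vertex 3.4 3.0 3.4
   vertex 4.0 1.6 3.0
   vertex 2.0 3.9 2.1
  endloop
 endfacet
 facet normal -0.398 0.496 0.772
  outer loop
   vertex 3.4 3.0 3.4
   vertex 2.0 3.9 2.1
   vertex 1.5 2.1 3.0
  endloop
 endfacet
 facet normal 0.115 -0.779 -0.616
  outer loop
   vertex 2.1 0.5 0.8
   vertex 0.5 0.5 0.5
   vertex 1.6 0.9 0.2
  endloop
 endfacet
 facet normal -0.046 -0.968 0.248
  outer loop
   vertex 2.1 0.5 0.8
   vertex 3.9 0.9 2.7
   vertex 0.5 0.5 0.5
  endloop
 endfacet
 facet normal 0.733 -0.095 -0.674
  outer loop
   vertex 2.1 0.5 0.8
   vertex 1.6 0.9 0.2
   vertex 3.9 0.9 2.7
  endloop
 endfacet
 facet normal 0.372 -0.104 0.922
  outer loop
   vertex 3.2 1.4 3.3
   vertex 4.0 1.6 3.0
   vertex 3.4 3.0 3.4
  endloop
 endfacet
 facet normal -0.189 -0.038 0.981
  outer loop
   vertex 3.2 1.4 3.3
   vertex 3.4 3.0 3.4
   vertex 1.5 2.1 3.0
  endloop
 endfacet
 facet normal 0.408 -0.408 0.816
  outer loop
   vertex 3.2 1.4 3.3
   vertex 3.9 0.9 2.7
   vertex 4.0 1.6 3.0
  endloop
 endfacet
 facet normal -0.393 -0.695 0.602
  outer loop
   vertex 3.2 1.4 3.3
   vertex 1.5 2.1 3.0
   vertex 0.5 0.5 0.5
  endloop
 endfacet
 facet normal -0.206 -0.856 0.474
  outer loop
   vertex 3.2 1.4 3.3
   vertex 0.5 0.5 0.5
   vertex 3.9 0.9 2.7
  endloop
 endfacet
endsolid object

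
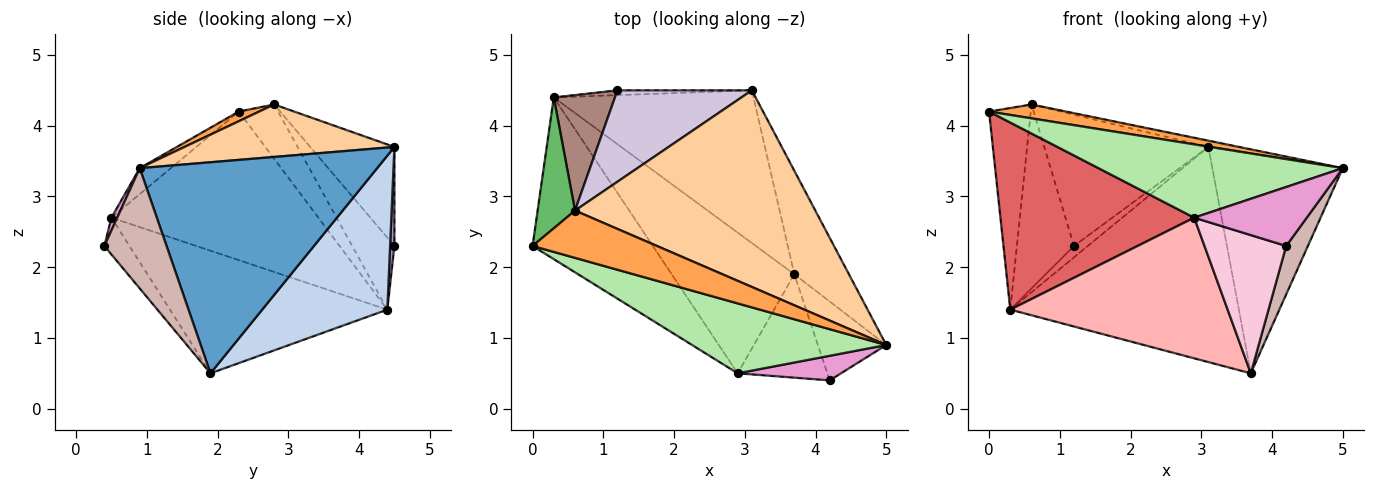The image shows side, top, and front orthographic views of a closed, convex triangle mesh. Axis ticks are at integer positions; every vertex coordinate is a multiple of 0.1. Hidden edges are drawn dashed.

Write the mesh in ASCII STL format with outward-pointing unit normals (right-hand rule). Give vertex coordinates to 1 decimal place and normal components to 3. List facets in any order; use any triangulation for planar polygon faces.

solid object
 facet normal 0.855 0.470 -0.221
  outer loop
   vertex 3.7 1.9 0.5
   vertex 3.1 4.5 3.7
   vertex 5.0 0.9 3.4
  endloop
 endfacet
 facet normal 0.408 0.745 -0.529
  outer loop
   vertex 0.3 4.4 1.4
   vertex 3.1 4.5 3.7
   vertex 3.7 1.9 0.5
  endloop
 endfacet
 facet normal 0.074 -0.281 0.957
  outer loop
   vertex 0.6 2.8 4.3
   vertex 0.0 2.3 4.2
   vertex 5.0 0.9 3.4
  endloop
 endfacet
 facet normal 0.213 0.031 0.977
  outer loop
   vertex 0.6 2.8 4.3
   vertex 5.0 0.9 3.4
   vertex 3.1 4.5 3.7
  endloop
 endfacet
 facet normal -0.620 0.658 0.427
  outer loop
   vertex 0.6 2.8 4.3
   vertex 0.3 4.4 1.4
   vertex 0.0 2.3 4.2
  endloop
 endfacet
 facet normal -0.092 -0.721 0.687
  outer loop
   vertex 2.9 0.5 2.7
   vertex 5.0 0.9 3.4
   vertex 0.0 2.3 4.2
  endloop
 endfacet
 facet normal -0.628 -0.589 -0.509
  outer loop
   vertex 2.9 0.5 2.7
   vertex 0.0 2.3 4.2
   vertex 0.3 4.4 1.4
  endloop
 endfacet
 facet normal -0.577 -0.577 -0.577
  outer loop
   vertex 2.9 0.5 2.7
   vertex 0.3 4.4 1.4
   vertex 3.7 1.9 0.5
  endloop
 endfacet
 facet normal 0.276 0.886 -0.374
  outer loop
   vertex 1.2 4.5 2.3
   vertex 3.1 4.5 3.7
   vertex 0.3 4.4 1.4
  endloop
 endfacet
 facet normal -0.388 0.756 0.527
  outer loop
   vertex 1.2 4.5 2.3
   vertex 0.6 2.8 4.3
   vertex 3.1 4.5 3.7
  endloop
 endfacet
 facet normal -0.531 0.718 0.451
  outer loop
   vertex 1.2 4.5 2.3
   vertex 0.3 4.4 1.4
   vertex 0.6 2.8 4.3
  endloop
 endfacet
 facet normal 0.832 -0.290 -0.473
  outer loop
   vertex 4.2 0.4 2.3
   vertex 3.7 1.9 0.5
   vertex 5.0 0.9 3.4
  endloop
 endfacet
 facet normal 0.047 -0.922 0.385
  outer loop
   vertex 4.2 0.4 2.3
   vertex 5.0 0.9 3.4
   vertex 2.9 0.5 2.7
  endloop
 endfacet
 facet normal -0.239 -0.778 -0.582
  outer loop
   vertex 4.2 0.4 2.3
   vertex 2.9 0.5 2.7
   vertex 3.7 1.9 0.5
  endloop
 endfacet
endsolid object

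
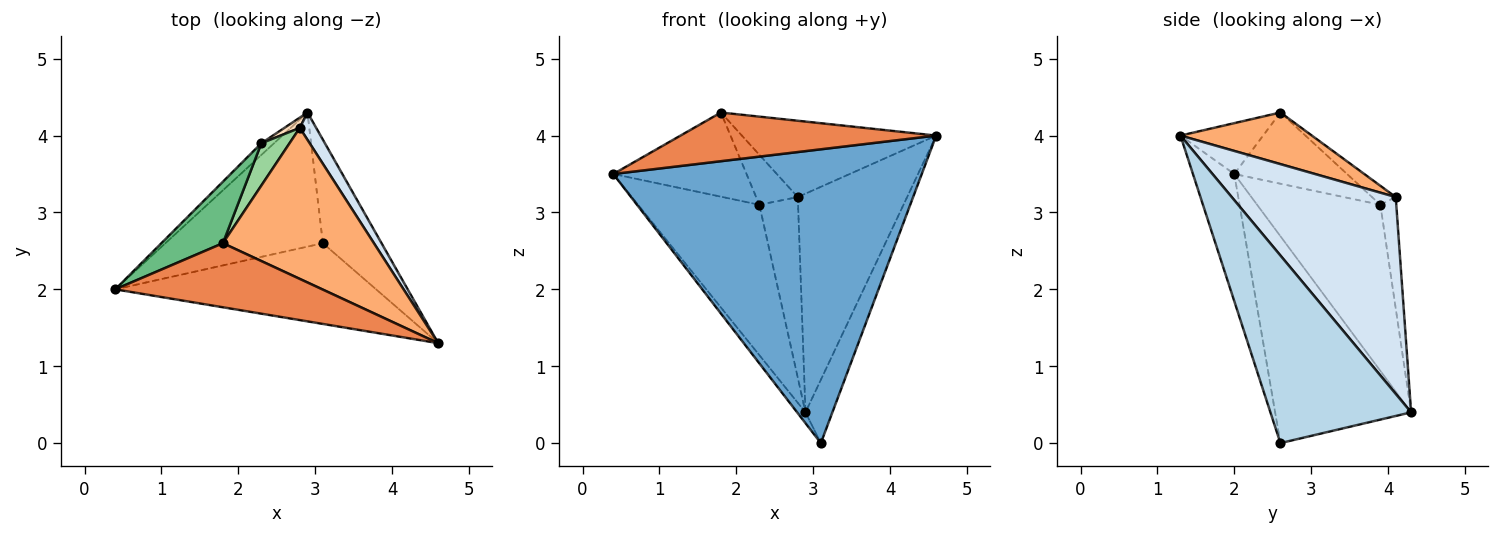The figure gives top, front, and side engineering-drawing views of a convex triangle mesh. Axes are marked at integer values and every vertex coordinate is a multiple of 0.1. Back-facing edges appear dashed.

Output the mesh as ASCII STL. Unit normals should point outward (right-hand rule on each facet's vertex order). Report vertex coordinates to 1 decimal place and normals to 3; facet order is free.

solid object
 facet normal -0.128 -0.956 -0.263
  outer loop
   vertex 3.1 2.6 0.0
   vertex 4.6 1.3 4.0
   vertex 0.4 2.0 3.5
  endloop
 endfacet
 facet normal -0.795 0.049 -0.605
  outer loop
   vertex 3.1 2.6 0.0
   vertex 0.4 2.0 3.5
   vertex 2.9 4.3 0.4
  endloop
 endfacet
 facet normal 0.939 0.180 -0.294
  outer loop
   vertex 3.1 2.6 0.0
   vertex 2.9 4.3 0.4
   vertex 4.6 1.3 4.0
  endloop
 endfacet
 facet normal 0.830 0.553 0.069
  outer loop
   vertex 2.8 4.1 3.2
   vertex 4.6 1.3 4.0
   vertex 2.9 4.3 0.4
  endloop
 endfacet
 facet normal -0.192 -0.594 0.781
  outer loop
   vertex 1.8 2.6 4.3
   vertex 0.4 2.0 3.5
   vertex 4.6 1.3 4.0
  endloop
 endfacet
 facet normal 0.292 0.431 0.854
  outer loop
   vertex 1.8 2.6 4.3
   vertex 4.6 1.3 4.0
   vertex 2.8 4.1 3.2
  endloop
 endfacet
 facet normal -0.712 0.700 -0.054
  outer loop
   vertex 2.3 3.9 3.1
   vertex 2.9 4.3 0.4
   vertex 0.4 2.0 3.5
  endloop
 endfacet
 facet normal -0.380 0.924 0.052
  outer loop
   vertex 2.3 3.9 3.1
   vertex 2.8 4.1 3.2
   vertex 2.9 4.3 0.4
  endloop
 endfacet
 facet normal -0.564 0.667 0.487
  outer loop
   vertex 2.3 3.9 3.1
   vertex 0.4 2.0 3.5
   vertex 1.8 2.6 4.3
  endloop
 endfacet
 facet normal -0.399 0.700 0.592
  outer loop
   vertex 2.3 3.9 3.1
   vertex 1.8 2.6 4.3
   vertex 2.8 4.1 3.2
  endloop
 endfacet
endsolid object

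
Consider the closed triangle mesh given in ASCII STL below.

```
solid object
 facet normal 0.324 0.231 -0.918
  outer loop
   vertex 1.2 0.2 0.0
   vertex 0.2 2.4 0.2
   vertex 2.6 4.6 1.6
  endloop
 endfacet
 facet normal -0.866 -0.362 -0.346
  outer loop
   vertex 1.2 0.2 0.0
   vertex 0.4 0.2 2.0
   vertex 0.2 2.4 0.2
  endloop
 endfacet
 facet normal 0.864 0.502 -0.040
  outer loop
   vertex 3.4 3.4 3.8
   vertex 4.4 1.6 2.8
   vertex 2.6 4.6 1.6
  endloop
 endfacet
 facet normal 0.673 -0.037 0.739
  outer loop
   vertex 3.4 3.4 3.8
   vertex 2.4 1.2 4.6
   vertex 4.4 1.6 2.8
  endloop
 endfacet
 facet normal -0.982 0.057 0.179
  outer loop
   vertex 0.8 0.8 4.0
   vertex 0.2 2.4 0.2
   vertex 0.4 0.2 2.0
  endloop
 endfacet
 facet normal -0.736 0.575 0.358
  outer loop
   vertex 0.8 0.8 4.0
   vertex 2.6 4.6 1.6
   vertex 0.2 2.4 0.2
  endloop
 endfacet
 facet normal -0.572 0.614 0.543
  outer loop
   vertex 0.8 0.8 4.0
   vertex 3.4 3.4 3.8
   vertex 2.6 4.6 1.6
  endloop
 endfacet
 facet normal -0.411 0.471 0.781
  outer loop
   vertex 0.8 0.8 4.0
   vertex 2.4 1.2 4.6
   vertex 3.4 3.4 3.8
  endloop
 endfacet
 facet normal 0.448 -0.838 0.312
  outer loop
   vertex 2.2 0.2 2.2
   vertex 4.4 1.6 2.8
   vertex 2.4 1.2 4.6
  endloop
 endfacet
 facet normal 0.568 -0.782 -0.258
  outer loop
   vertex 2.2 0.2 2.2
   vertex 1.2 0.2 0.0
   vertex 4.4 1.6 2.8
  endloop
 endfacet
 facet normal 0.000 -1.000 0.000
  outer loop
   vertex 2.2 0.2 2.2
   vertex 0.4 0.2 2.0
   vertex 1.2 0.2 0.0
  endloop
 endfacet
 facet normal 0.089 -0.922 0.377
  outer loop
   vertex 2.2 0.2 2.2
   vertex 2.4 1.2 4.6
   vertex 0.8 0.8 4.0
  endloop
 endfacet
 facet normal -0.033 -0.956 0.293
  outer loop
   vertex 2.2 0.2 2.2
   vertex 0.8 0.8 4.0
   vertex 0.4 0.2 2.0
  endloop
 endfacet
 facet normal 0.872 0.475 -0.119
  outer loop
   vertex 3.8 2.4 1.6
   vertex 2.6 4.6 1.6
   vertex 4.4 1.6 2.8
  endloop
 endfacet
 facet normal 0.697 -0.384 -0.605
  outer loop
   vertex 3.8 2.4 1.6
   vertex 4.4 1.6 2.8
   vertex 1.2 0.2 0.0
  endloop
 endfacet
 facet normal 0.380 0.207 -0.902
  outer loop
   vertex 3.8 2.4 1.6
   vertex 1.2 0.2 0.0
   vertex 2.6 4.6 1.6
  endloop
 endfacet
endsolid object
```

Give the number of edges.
24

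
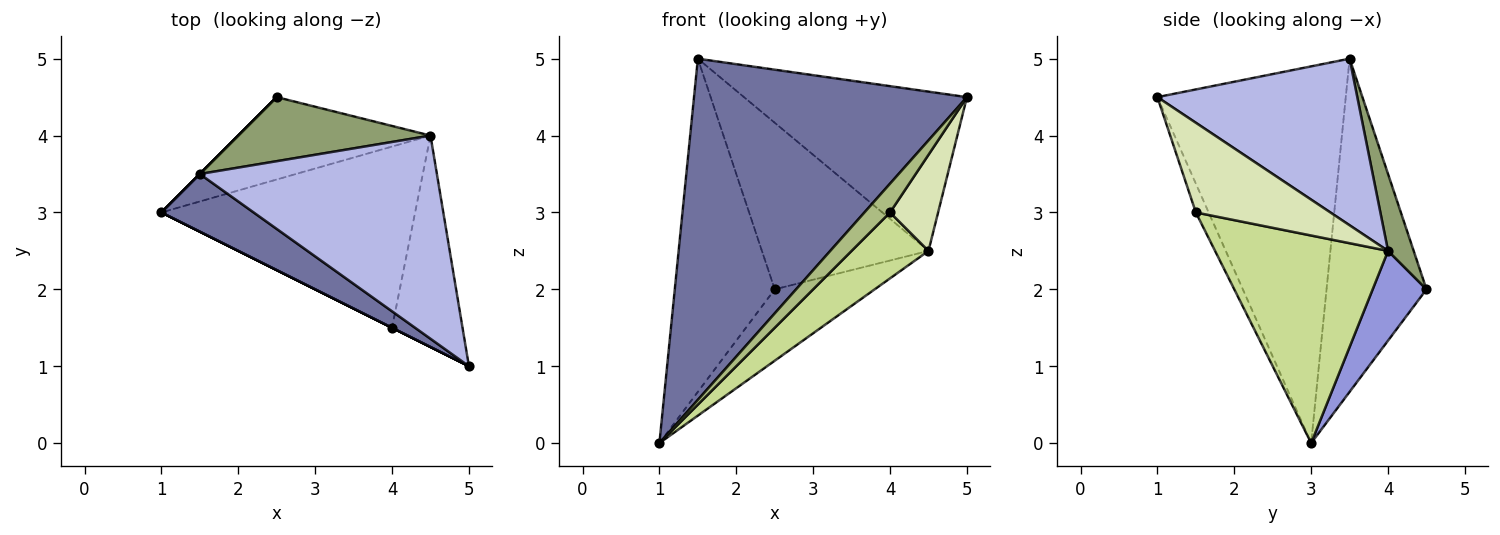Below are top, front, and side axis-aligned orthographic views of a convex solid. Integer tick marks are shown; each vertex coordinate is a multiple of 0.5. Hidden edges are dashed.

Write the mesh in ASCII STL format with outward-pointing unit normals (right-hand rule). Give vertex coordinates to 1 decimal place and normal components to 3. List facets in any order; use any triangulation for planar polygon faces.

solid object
 facet normal -0.563 -0.815 0.138
  outer loop
   vertex 1.5 3.5 5.0
   vertex 1.0 3.0 0.0
   vertex 5.0 1.0 4.5
  endloop
 endfacet
 facet normal -0.707 0.707 0.000
  outer loop
   vertex 1.5 3.5 5.0
   vertex 2.5 4.5 2.0
   vertex 1.0 3.0 0.0
  endloop
 endfacet
 facet normal 0.333 0.618 -0.713
  outer loop
   vertex 4.5 4.0 2.5
   vertex 1.0 3.0 0.0
   vertex 2.5 4.5 2.0
  endloop
 endfacet
 facet normal 0.484 0.540 0.689
  outer loop
   vertex 4.5 4.0 2.5
   vertex 1.5 3.5 5.0
   vertex 5.0 1.0 4.5
  endloop
 endfacet
 facet normal 0.142 0.924 0.355
  outer loop
   vertex 4.5 4.0 2.5
   vertex 2.5 4.5 2.0
   vertex 1.5 3.5 5.0
  endloop
 endfacet
 facet normal -0.447 -0.894 0.000
  outer loop
   vertex 4.0 1.5 3.0
   vertex 5.0 1.0 4.5
   vertex 1.0 3.0 0.0
  endloop
 endfacet
 facet normal 0.610 -0.271 -0.745
  outer loop
   vertex 4.0 1.5 3.0
   vertex 1.0 3.0 0.0
   vertex 4.5 4.0 2.5
  endloop
 endfacet
 facet normal 0.757 -0.270 -0.595
  outer loop
   vertex 4.0 1.5 3.0
   vertex 4.5 4.0 2.5
   vertex 5.0 1.0 4.5
  endloop
 endfacet
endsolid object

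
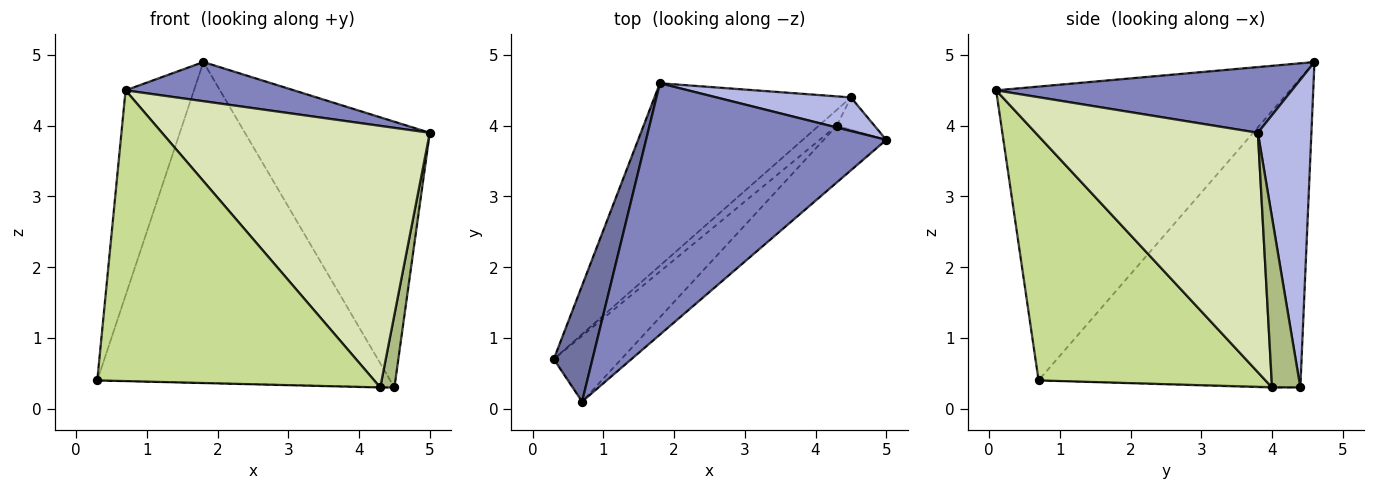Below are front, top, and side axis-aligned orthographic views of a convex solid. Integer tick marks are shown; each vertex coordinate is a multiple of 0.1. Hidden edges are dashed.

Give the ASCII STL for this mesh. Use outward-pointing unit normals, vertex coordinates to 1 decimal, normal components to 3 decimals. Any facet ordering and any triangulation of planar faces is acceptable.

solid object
 facet normal -0.966 0.225 0.127
  outer loop
   vertex 0.7 0.1 4.5
   vertex 1.8 4.6 4.9
   vertex 0.3 0.7 0.4
  endloop
 endfacet
 facet normal 0.261 -0.149 0.954
  outer loop
   vertex 0.7 0.1 4.5
   vertex 5.0 3.8 3.9
   vertex 1.8 4.6 4.9
  endloop
 endfacet
 facet normal -0.614 0.686 -0.390
  outer loop
   vertex 4.5 4.4 0.3
   vertex 0.3 0.7 0.4
   vertex 1.8 4.6 4.9
  endloop
 endfacet
 facet normal 0.276 0.954 0.121
  outer loop
   vertex 4.5 4.4 0.3
   vertex 1.8 4.6 4.9
   vertex 5.0 3.8 3.9
  endloop
 endfacet
 facet normal -0.043 0.021 -0.999
  outer loop
   vertex 4.3 4.0 0.3
   vertex 0.3 0.7 0.4
   vertex 4.5 4.4 0.3
  endloop
 endfacet
 facet normal 0.877 -0.439 -0.195
  outer loop
   vertex 4.3 4.0 0.3
   vertex 4.5 4.4 0.3
   vertex 5.0 3.8 3.9
  endloop
 endfacet
 facet normal 0.624 -0.762 -0.172
  outer loop
   vertex 4.3 4.0 0.3
   vertex 0.7 0.1 4.5
   vertex 0.3 0.7 0.4
  endloop
 endfacet
 facet normal 0.630 -0.759 -0.165
  outer loop
   vertex 4.3 4.0 0.3
   vertex 5.0 3.8 3.9
   vertex 0.7 0.1 4.5
  endloop
 endfacet
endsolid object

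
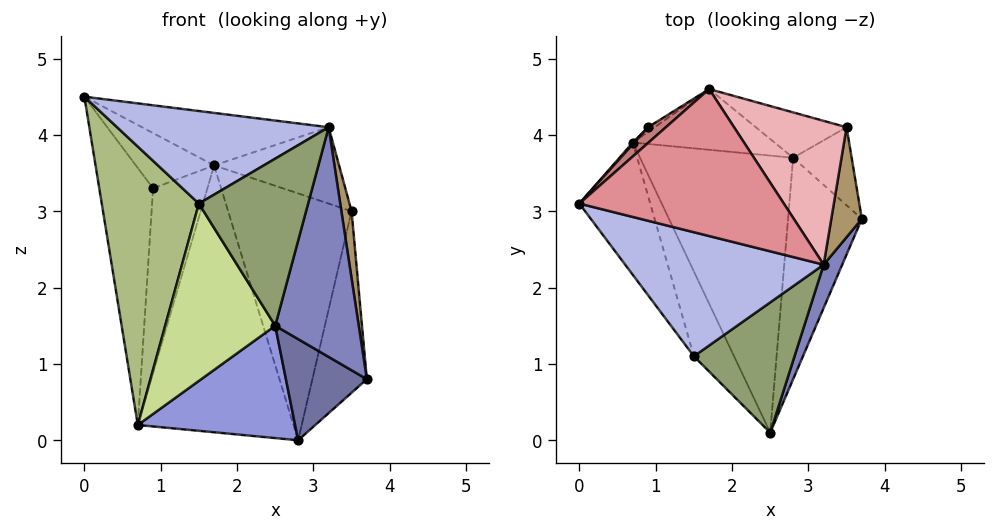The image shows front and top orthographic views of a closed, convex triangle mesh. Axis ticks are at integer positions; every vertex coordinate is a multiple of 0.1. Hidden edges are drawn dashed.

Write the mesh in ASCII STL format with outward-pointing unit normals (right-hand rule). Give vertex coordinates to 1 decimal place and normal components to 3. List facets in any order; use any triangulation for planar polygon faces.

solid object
 facet normal 0.402 -0.381 -0.833
  outer loop
   vertex 2.8 3.7 0.0
   vertex 3.7 2.9 0.8
   vertex 2.5 0.1 1.5
  endloop
 endfacet
 facet normal 0.923 -0.378 0.071
  outer loop
   vertex 3.2 2.3 4.1
   vertex 2.5 0.1 1.5
   vertex 3.7 2.9 0.8
  endloop
 endfacet
 facet normal -0.123 -0.373 -0.920
  outer loop
   vertex 0.7 3.9 0.2
   vertex 2.8 3.7 0.0
   vertex 2.5 0.1 1.5
  endloop
 endfacet
 facet normal -0.049 -0.597 0.801
  outer loop
   vertex 1.5 1.1 3.1
   vertex 3.2 2.3 4.1
   vertex 0.0 3.1 4.5
  endloop
 endfacet
 facet normal 0.191 -0.774 0.603
  outer loop
   vertex 1.5 1.1 3.1
   vertex 2.5 0.1 1.5
   vertex 3.2 2.3 4.1
  endloop
 endfacet
 facet normal -0.849 -0.478 -0.227
  outer loop
   vertex 1.5 1.1 3.1
   vertex 0.0 3.1 4.5
   vertex 0.7 3.9 0.2
  endloop
 endfacet
 facet normal -0.847 -0.480 -0.230
  outer loop
   vertex 1.5 1.1 3.1
   vertex 0.7 3.9 0.2
   vertex 2.5 0.1 1.5
  endloop
 endfacet
 facet normal 0.760 0.598 -0.257
  outer loop
   vertex 3.5 4.1 3.0
   vertex 3.7 2.9 0.8
   vertex 2.8 3.7 0.0
  endloop
 endfacet
 facet normal 0.987 -0.082 0.135
  outer loop
   vertex 3.5 4.1 3.0
   vertex 3.2 2.3 4.1
   vertex 3.7 2.9 0.8
  endloop
 endfacet
 facet normal -0.741 0.672 0.004
  outer loop
   vertex 0.9 4.1 3.3
   vertex 0.7 3.9 0.2
   vertex 0.0 3.1 4.5
  endloop
 endfacet
 facet normal 0.072 0.973 -0.221
  outer loop
   vertex 1.7 4.6 3.6
   vertex 2.8 3.7 0.0
   vertex 0.7 3.9 0.2
  endloop
 endfacet
 facet normal 0.208 0.962 -0.177
  outer loop
   vertex 1.7 4.6 3.6
   vertex 3.5 4.1 3.0
   vertex 2.8 3.7 0.0
  endloop
 endfacet
 facet normal -0.524 0.851 -0.021
  outer loop
   vertex 1.7 4.6 3.6
   vertex 0.7 3.9 0.2
   vertex 0.9 4.1 3.3
  endloop
 endfacet
 facet normal -0.576 0.787 0.224
  outer loop
   vertex 1.7 4.6 3.6
   vertex 0.9 4.1 3.3
   vertex 0.0 3.1 4.5
  endloop
 endfacet
 facet normal 0.198 0.330 0.923
  outer loop
   vertex 1.7 4.6 3.6
   vertex 0.0 3.1 4.5
   vertex 3.2 2.3 4.1
  endloop
 endfacet
 facet normal 0.391 0.432 0.813
  outer loop
   vertex 1.7 4.6 3.6
   vertex 3.2 2.3 4.1
   vertex 3.5 4.1 3.0
  endloop
 endfacet
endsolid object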